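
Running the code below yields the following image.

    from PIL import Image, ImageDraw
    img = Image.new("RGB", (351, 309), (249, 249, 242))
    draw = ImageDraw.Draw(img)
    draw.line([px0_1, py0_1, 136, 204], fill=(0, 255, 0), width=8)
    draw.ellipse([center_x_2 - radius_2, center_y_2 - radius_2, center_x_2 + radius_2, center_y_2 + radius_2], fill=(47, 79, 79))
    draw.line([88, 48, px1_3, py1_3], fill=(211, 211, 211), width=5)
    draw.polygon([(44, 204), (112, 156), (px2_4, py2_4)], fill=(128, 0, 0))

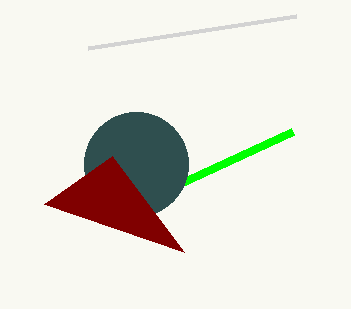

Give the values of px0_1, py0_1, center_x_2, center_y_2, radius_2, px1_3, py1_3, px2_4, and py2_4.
px0_1 = 292
py0_1 = 132
center_x_2 = 136
center_y_2 = 164
radius_2 = 52
px1_3 = 296
py1_3 = 16
px2_4 = 184
py2_4 = 252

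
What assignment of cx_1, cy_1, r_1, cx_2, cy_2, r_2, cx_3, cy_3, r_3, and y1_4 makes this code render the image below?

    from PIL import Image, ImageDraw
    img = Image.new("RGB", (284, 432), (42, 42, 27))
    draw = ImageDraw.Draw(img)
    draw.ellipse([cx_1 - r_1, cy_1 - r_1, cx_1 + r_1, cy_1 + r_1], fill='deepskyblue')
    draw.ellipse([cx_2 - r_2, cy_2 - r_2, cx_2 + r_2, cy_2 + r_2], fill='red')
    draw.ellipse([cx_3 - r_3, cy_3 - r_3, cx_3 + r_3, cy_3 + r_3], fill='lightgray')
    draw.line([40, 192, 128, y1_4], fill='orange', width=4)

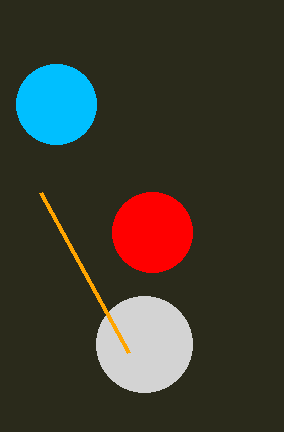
cx_1 = 56; cy_1 = 104; r_1 = 40; cx_2 = 152; cy_2 = 232; r_2 = 40; cx_3 = 144; cy_3 = 344; r_3 = 48; y1_4 = 352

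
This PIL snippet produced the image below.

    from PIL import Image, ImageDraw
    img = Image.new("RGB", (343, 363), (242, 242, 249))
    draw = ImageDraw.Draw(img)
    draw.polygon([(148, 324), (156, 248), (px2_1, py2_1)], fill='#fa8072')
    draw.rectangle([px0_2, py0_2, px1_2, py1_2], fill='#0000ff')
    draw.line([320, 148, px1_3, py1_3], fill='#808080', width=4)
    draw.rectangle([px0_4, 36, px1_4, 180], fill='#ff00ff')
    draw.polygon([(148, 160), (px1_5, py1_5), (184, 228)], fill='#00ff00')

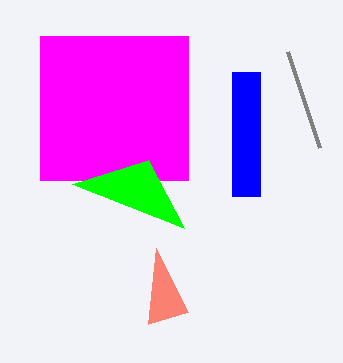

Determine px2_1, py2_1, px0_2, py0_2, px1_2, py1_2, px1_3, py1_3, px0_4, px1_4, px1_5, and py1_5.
px2_1 = 188, py2_1 = 312, px0_2 = 232, py0_2 = 72, px1_2 = 260, py1_2 = 196, px1_3 = 288, py1_3 = 52, px0_4 = 40, px1_4 = 188, px1_5 = 72, py1_5 = 184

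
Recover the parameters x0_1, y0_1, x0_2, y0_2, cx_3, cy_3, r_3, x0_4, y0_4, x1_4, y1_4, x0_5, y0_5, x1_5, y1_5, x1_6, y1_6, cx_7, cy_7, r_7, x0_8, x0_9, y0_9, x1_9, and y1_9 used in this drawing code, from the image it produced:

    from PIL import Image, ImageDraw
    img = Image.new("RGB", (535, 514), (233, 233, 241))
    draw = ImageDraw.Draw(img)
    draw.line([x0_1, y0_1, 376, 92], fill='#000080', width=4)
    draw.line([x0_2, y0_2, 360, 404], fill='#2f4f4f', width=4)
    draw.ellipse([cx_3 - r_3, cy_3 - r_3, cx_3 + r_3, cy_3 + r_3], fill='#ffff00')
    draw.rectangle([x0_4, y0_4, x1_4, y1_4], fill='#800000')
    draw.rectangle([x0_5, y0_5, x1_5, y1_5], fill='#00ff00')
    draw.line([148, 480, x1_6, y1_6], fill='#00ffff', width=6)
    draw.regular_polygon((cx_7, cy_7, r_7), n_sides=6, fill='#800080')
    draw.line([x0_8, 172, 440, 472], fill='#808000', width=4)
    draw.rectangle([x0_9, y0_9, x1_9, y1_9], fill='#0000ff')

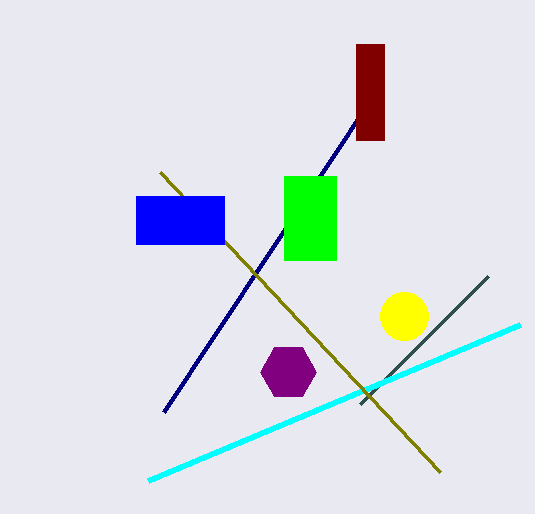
x0_1 = 164; y0_1 = 412; x0_2 = 488; y0_2 = 276; cx_3 = 404; cy_3 = 316; r_3 = 24; x0_4 = 356; y0_4 = 44; x1_4 = 384; y1_4 = 140; x0_5 = 284; y0_5 = 176; x1_5 = 336; y1_5 = 260; x1_6 = 520; y1_6 = 324; cx_7 = 288; cy_7 = 372; r_7 = 28; x0_8 = 160; x0_9 = 136; y0_9 = 196; x1_9 = 224; y1_9 = 244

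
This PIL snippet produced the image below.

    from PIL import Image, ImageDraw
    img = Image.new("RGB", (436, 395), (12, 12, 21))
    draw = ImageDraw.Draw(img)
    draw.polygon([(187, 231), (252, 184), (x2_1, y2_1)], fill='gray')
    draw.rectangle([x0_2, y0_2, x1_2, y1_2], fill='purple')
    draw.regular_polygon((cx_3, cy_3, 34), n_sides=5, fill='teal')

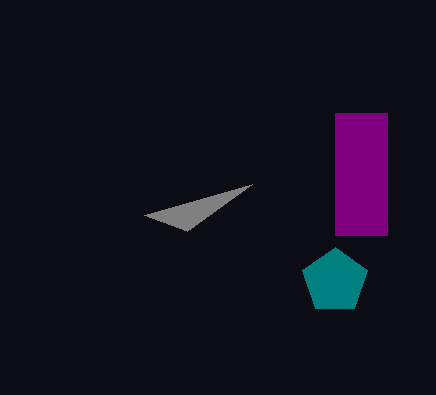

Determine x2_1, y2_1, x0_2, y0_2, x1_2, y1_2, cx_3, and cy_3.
x2_1 = 144, y2_1 = 215, x0_2 = 335, y0_2 = 113, x1_2 = 387, y1_2 = 235, cx_3 = 335, cy_3 = 281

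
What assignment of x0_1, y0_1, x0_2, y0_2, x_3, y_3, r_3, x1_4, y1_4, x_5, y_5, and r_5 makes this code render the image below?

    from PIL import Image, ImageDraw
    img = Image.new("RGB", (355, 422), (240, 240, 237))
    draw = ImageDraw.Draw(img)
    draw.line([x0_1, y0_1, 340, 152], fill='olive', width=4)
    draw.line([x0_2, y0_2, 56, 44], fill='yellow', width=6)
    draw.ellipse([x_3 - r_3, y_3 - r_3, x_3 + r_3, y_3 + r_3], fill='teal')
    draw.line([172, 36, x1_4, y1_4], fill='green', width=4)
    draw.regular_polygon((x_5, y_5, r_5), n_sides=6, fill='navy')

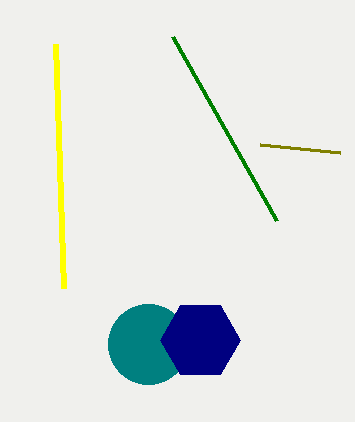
x0_1 = 260; y0_1 = 144; x0_2 = 64; y0_2 = 288; x_3 = 148; y_3 = 344; r_3 = 40; x1_4 = 276; y1_4 = 220; x_5 = 200; y_5 = 340; r_5 = 40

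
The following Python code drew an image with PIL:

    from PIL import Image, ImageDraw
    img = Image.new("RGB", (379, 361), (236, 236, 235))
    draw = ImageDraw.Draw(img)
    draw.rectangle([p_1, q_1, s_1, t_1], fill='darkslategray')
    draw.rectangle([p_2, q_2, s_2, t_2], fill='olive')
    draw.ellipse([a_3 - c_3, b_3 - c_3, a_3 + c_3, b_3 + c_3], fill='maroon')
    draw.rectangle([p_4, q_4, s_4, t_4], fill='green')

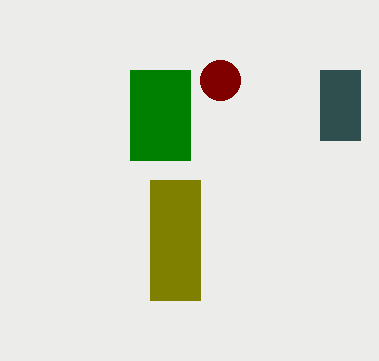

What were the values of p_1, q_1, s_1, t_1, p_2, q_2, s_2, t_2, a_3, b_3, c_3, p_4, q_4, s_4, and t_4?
p_1 = 320; q_1 = 70; s_1 = 360; t_1 = 140; p_2 = 150; q_2 = 180; s_2 = 200; t_2 = 300; a_3 = 220; b_3 = 80; c_3 = 20; p_4 = 130; q_4 = 70; s_4 = 190; t_4 = 160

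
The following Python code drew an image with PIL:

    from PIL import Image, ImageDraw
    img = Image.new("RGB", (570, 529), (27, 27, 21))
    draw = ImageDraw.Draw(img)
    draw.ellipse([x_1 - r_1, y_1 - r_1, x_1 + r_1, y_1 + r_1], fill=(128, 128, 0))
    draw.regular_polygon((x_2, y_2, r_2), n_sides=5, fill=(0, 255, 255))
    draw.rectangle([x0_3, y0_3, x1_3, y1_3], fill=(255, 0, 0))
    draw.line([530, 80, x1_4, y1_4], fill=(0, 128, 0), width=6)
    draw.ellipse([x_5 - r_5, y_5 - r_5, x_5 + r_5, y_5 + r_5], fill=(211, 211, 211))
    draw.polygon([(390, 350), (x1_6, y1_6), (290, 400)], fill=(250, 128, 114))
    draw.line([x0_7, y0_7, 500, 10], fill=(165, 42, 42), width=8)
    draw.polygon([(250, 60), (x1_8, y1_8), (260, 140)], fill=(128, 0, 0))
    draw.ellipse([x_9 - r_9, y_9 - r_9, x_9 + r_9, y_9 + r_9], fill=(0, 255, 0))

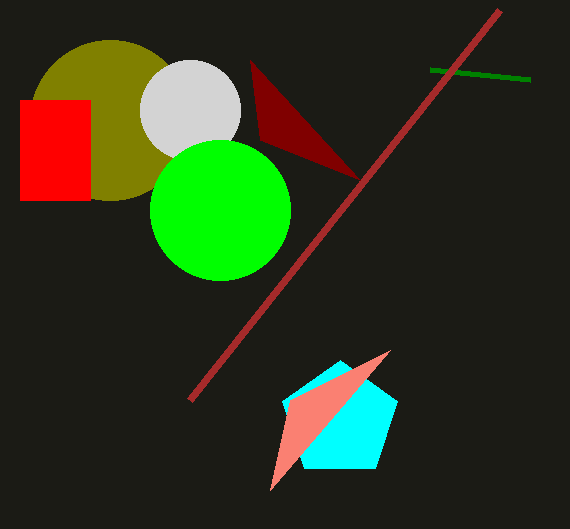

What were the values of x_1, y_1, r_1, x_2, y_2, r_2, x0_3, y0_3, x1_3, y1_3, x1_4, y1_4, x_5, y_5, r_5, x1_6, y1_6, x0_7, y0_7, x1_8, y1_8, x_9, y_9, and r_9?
x_1 = 110, y_1 = 120, r_1 = 80, x_2 = 340, y_2 = 420, r_2 = 60, x0_3 = 20, y0_3 = 100, x1_3 = 90, y1_3 = 200, x1_4 = 430, y1_4 = 70, x_5 = 190, y_5 = 110, r_5 = 50, x1_6 = 270, y1_6 = 490, x0_7 = 190, y0_7 = 400, x1_8 = 360, y1_8 = 180, x_9 = 220, y_9 = 210, r_9 = 70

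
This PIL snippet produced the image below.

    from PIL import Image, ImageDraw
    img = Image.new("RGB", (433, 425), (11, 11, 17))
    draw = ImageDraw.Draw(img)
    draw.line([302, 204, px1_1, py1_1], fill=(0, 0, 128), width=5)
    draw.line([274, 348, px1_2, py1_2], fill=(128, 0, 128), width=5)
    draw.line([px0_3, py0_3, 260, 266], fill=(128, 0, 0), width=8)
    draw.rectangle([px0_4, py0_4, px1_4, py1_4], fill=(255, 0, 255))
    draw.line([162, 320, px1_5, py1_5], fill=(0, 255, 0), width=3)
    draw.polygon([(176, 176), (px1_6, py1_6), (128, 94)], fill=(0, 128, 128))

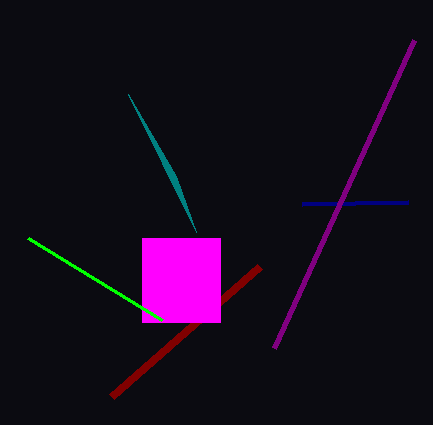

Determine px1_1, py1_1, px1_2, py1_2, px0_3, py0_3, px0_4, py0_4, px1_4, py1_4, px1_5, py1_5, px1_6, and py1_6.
px1_1 = 408, py1_1 = 202, px1_2 = 414, py1_2 = 40, px0_3 = 112, py0_3 = 396, px0_4 = 142, py0_4 = 238, px1_4 = 220, py1_4 = 322, px1_5 = 28, py1_5 = 238, px1_6 = 196, py1_6 = 232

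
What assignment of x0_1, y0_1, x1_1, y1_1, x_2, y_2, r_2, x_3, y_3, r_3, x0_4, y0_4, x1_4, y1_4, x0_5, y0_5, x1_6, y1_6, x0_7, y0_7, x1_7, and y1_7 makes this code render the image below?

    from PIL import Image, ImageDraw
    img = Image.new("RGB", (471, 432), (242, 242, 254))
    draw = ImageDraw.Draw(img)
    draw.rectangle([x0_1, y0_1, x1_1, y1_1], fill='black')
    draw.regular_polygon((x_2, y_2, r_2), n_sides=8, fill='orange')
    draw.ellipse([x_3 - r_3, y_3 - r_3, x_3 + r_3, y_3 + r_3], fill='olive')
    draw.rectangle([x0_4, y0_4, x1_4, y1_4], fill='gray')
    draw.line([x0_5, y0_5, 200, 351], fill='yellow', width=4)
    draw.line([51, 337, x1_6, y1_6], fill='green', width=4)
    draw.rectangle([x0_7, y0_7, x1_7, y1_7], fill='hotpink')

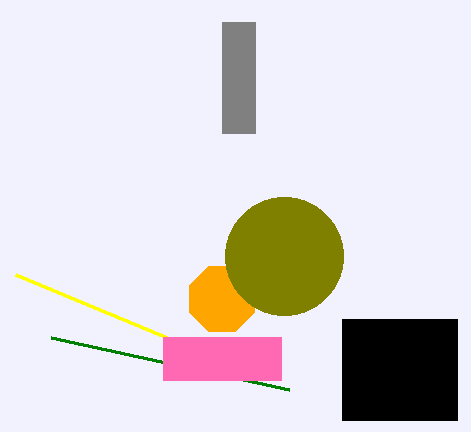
x0_1 = 342
y0_1 = 319
x1_1 = 457
y1_1 = 420
x_2 = 222
y_2 = 299
r_2 = 35
x_3 = 284
y_3 = 256
r_3 = 59
x0_4 = 222
y0_4 = 22
x1_4 = 255
y1_4 = 133
x0_5 = 15
y0_5 = 274
x1_6 = 289
y1_6 = 389
x0_7 = 163
y0_7 = 337
x1_7 = 281
y1_7 = 380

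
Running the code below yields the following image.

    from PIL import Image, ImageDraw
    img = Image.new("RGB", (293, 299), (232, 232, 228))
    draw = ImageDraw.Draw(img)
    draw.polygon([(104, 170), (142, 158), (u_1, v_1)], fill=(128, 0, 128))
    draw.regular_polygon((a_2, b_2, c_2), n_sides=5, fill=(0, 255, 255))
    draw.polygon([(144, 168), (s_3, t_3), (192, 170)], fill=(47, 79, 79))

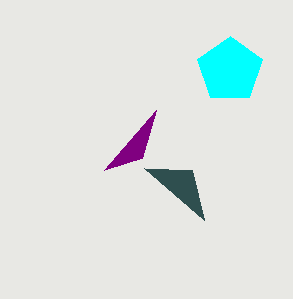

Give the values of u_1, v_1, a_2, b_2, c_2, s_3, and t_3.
u_1 = 156
v_1 = 110
a_2 = 230
b_2 = 70
c_2 = 34
s_3 = 204
t_3 = 220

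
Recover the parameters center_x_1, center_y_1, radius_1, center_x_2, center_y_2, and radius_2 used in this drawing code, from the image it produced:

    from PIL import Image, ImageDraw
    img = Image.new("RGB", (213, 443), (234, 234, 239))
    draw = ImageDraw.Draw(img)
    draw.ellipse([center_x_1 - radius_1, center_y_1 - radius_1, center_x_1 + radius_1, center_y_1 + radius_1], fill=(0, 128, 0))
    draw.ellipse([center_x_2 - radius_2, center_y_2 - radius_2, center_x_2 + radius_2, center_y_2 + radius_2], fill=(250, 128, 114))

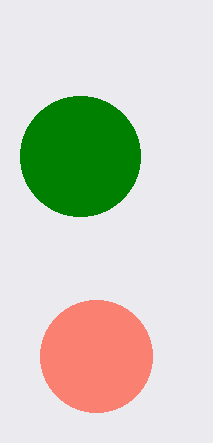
center_x_1 = 80
center_y_1 = 156
radius_1 = 60
center_x_2 = 96
center_y_2 = 356
radius_2 = 56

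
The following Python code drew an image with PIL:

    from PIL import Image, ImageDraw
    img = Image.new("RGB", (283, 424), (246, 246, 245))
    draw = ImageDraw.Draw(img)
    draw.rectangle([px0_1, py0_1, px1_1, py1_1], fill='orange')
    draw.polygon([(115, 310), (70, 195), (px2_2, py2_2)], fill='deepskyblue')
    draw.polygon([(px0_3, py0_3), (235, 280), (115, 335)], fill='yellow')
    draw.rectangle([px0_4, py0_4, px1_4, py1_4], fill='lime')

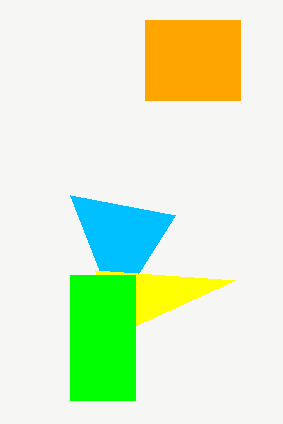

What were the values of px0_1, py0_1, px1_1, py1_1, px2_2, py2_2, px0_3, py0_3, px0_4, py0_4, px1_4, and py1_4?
px0_1 = 145; py0_1 = 20; px1_1 = 240; py1_1 = 100; px2_2 = 175; py2_2 = 215; px0_3 = 95; py0_3 = 270; px0_4 = 70; py0_4 = 275; px1_4 = 135; py1_4 = 400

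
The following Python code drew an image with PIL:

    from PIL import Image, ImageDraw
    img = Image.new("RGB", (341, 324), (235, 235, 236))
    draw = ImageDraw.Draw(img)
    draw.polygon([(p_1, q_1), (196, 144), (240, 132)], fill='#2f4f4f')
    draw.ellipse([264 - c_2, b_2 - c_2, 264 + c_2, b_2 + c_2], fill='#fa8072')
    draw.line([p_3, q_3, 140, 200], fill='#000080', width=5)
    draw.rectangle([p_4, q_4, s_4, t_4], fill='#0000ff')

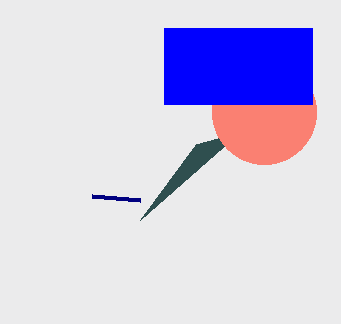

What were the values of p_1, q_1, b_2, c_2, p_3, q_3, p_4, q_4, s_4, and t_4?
p_1 = 140; q_1 = 220; b_2 = 112; c_2 = 52; p_3 = 92; q_3 = 196; p_4 = 164; q_4 = 28; s_4 = 312; t_4 = 104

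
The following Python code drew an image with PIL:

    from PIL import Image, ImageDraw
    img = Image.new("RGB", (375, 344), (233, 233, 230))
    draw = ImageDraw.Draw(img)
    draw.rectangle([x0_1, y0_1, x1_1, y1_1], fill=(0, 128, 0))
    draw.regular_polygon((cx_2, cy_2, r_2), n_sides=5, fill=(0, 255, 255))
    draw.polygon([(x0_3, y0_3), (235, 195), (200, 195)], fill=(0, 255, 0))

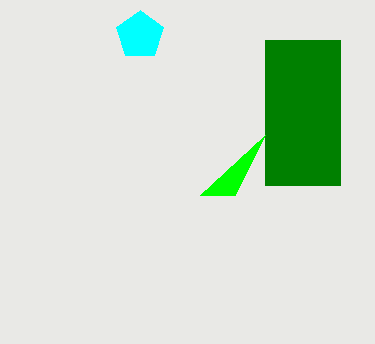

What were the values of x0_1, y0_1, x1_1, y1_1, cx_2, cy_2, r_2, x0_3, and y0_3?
x0_1 = 265; y0_1 = 40; x1_1 = 340; y1_1 = 185; cx_2 = 140; cy_2 = 35; r_2 = 25; x0_3 = 265; y0_3 = 135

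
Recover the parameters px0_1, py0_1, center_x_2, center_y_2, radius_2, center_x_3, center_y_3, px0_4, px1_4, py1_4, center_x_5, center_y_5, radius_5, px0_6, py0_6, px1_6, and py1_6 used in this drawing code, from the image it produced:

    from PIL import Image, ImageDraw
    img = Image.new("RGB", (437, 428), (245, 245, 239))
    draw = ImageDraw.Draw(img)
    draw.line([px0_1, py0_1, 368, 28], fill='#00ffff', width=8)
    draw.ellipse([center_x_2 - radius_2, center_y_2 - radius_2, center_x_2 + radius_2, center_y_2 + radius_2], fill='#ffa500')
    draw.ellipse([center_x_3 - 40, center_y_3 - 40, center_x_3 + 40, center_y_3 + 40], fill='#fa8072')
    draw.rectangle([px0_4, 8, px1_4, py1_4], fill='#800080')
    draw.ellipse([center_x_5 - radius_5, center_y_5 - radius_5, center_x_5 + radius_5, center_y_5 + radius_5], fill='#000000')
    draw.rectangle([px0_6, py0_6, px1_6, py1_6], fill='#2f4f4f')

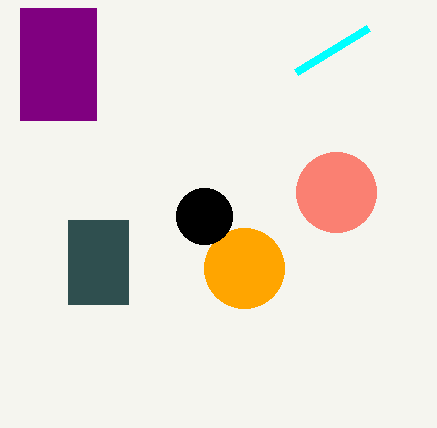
px0_1 = 296, py0_1 = 72, center_x_2 = 244, center_y_2 = 268, radius_2 = 40, center_x_3 = 336, center_y_3 = 192, px0_4 = 20, px1_4 = 96, py1_4 = 120, center_x_5 = 204, center_y_5 = 216, radius_5 = 28, px0_6 = 68, py0_6 = 220, px1_6 = 128, py1_6 = 304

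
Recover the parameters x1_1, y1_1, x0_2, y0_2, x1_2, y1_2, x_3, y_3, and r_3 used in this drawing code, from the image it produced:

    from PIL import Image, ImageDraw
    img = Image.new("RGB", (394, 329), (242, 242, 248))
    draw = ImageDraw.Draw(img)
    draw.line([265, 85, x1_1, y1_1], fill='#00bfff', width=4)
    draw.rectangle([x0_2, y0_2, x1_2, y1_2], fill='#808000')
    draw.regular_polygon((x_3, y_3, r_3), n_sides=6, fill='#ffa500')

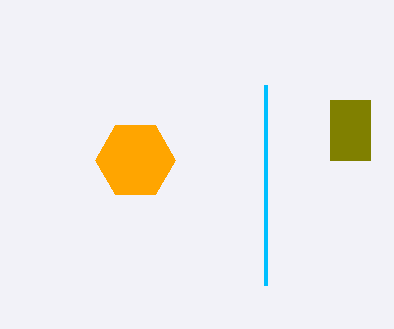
x1_1 = 265
y1_1 = 285
x0_2 = 330
y0_2 = 100
x1_2 = 370
y1_2 = 160
x_3 = 135
y_3 = 160
r_3 = 40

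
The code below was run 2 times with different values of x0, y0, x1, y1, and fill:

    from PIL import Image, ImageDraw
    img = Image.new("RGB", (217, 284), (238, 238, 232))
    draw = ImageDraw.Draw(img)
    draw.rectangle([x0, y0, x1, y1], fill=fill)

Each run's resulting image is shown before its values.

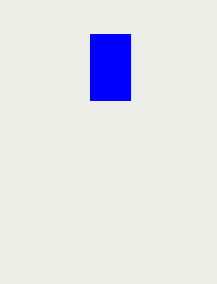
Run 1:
x0 = 90
y0 = 34
x1 = 130
y1 = 100
fill = 'blue'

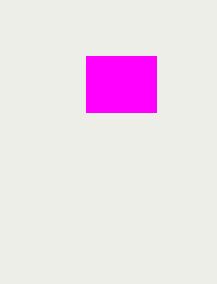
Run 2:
x0 = 86, y0 = 56, x1 = 156, y1 = 112, fill = 'magenta'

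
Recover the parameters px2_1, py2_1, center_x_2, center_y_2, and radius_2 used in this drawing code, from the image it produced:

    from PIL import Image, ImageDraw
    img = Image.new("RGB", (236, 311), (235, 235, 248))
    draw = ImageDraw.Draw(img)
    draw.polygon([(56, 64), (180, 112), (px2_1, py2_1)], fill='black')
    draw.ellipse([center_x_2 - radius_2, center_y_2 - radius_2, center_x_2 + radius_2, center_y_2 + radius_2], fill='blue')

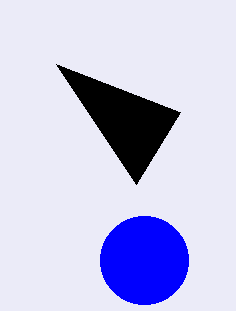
px2_1 = 136, py2_1 = 184, center_x_2 = 144, center_y_2 = 260, radius_2 = 44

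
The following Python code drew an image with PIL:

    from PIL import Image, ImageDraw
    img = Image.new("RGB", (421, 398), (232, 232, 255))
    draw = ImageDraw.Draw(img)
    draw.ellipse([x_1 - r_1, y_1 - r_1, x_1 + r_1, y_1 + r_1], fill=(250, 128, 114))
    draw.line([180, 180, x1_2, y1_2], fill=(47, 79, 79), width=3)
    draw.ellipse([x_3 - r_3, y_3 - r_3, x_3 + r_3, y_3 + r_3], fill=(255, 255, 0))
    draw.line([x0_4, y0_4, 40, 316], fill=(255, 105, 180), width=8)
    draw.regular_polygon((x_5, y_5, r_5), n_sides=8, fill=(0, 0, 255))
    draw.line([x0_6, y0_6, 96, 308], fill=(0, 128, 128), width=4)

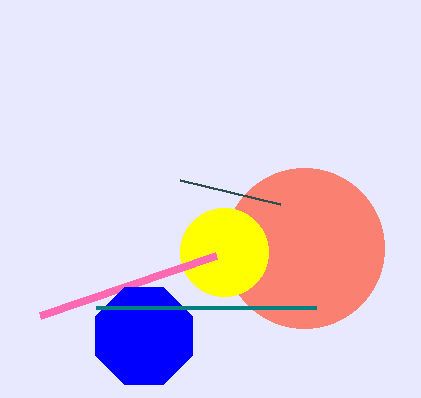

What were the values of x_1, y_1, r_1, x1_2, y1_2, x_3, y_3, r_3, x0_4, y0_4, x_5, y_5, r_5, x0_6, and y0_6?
x_1 = 304, y_1 = 248, r_1 = 80, x1_2 = 280, y1_2 = 204, x_3 = 224, y_3 = 252, r_3 = 44, x0_4 = 216, y0_4 = 256, x_5 = 144, y_5 = 336, r_5 = 52, x0_6 = 316, y0_6 = 308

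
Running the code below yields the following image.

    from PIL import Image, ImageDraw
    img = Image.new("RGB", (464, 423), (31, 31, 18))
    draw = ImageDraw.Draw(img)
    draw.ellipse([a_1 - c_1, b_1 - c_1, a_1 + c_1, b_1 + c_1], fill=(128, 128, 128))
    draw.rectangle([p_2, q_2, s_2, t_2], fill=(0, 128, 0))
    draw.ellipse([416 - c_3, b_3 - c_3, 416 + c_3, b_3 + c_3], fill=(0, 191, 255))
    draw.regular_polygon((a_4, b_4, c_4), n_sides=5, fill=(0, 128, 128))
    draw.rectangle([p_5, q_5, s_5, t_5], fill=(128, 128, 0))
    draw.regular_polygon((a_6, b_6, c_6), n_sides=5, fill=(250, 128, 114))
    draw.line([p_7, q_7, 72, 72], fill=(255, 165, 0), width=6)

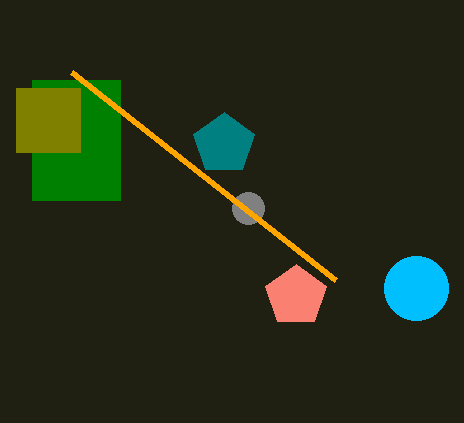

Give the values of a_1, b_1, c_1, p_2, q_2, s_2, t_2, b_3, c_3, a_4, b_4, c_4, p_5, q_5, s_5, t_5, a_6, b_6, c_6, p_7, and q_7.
a_1 = 248, b_1 = 208, c_1 = 16, p_2 = 32, q_2 = 80, s_2 = 120, t_2 = 200, b_3 = 288, c_3 = 32, a_4 = 224, b_4 = 144, c_4 = 32, p_5 = 16, q_5 = 88, s_5 = 80, t_5 = 152, a_6 = 296, b_6 = 296, c_6 = 32, p_7 = 336, q_7 = 280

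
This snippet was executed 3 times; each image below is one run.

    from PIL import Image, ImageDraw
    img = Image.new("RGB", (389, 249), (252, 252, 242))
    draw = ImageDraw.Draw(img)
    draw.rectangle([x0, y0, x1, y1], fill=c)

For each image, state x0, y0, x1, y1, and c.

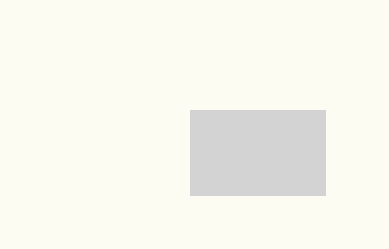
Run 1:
x0 = 190, y0 = 110, x1 = 325, y1 = 195, c = 'lightgray'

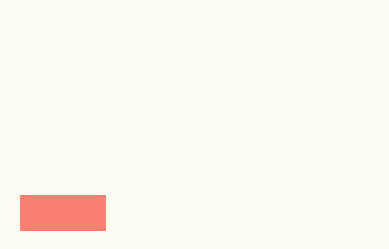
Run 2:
x0 = 20; y0 = 195; x1 = 105; y1 = 230; c = 'salmon'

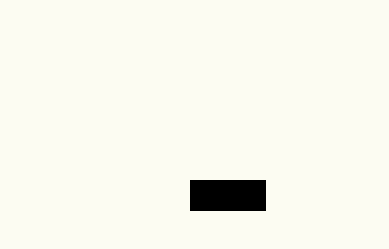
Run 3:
x0 = 190, y0 = 180, x1 = 265, y1 = 210, c = 'black'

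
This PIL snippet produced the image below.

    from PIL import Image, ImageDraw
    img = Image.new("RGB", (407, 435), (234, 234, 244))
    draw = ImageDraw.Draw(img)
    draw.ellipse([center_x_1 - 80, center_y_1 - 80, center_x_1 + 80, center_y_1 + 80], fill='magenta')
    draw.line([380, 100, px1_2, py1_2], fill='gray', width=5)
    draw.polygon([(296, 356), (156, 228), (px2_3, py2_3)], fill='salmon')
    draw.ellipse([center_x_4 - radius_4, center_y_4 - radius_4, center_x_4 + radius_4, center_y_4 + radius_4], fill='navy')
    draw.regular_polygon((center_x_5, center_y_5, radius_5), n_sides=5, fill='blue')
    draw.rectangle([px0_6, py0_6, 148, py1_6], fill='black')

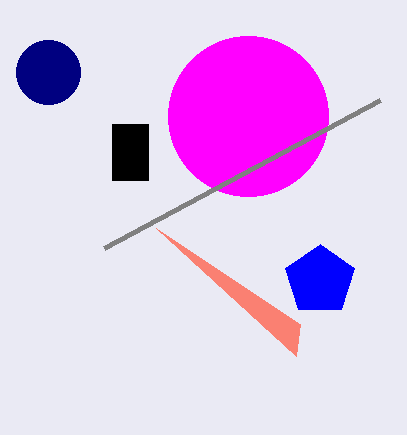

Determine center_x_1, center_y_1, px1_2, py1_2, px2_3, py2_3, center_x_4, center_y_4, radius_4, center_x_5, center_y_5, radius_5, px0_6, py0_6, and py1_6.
center_x_1 = 248, center_y_1 = 116, px1_2 = 104, py1_2 = 248, px2_3 = 300, py2_3 = 324, center_x_4 = 48, center_y_4 = 72, radius_4 = 32, center_x_5 = 320, center_y_5 = 280, radius_5 = 36, px0_6 = 112, py0_6 = 124, py1_6 = 180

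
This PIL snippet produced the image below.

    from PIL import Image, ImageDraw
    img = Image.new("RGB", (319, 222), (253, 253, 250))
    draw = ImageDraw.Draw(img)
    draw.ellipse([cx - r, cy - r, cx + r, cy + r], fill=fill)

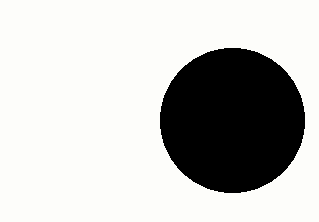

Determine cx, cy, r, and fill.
cx = 232
cy = 120
r = 72
fill = 'black'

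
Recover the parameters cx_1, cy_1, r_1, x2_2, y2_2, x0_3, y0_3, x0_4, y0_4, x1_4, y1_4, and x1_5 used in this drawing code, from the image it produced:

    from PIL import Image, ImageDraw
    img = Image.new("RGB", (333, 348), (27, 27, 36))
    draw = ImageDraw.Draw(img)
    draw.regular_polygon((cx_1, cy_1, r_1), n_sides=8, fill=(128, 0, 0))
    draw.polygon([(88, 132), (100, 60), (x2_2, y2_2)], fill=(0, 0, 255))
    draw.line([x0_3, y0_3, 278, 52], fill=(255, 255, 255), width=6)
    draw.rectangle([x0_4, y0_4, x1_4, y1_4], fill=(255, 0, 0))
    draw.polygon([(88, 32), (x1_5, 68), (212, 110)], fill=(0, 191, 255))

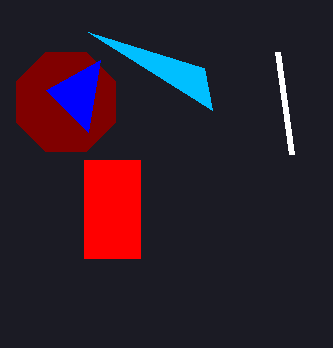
cx_1 = 66; cy_1 = 102; r_1 = 54; x2_2 = 46; y2_2 = 90; x0_3 = 292; y0_3 = 154; x0_4 = 84; y0_4 = 160; x1_4 = 140; y1_4 = 258; x1_5 = 204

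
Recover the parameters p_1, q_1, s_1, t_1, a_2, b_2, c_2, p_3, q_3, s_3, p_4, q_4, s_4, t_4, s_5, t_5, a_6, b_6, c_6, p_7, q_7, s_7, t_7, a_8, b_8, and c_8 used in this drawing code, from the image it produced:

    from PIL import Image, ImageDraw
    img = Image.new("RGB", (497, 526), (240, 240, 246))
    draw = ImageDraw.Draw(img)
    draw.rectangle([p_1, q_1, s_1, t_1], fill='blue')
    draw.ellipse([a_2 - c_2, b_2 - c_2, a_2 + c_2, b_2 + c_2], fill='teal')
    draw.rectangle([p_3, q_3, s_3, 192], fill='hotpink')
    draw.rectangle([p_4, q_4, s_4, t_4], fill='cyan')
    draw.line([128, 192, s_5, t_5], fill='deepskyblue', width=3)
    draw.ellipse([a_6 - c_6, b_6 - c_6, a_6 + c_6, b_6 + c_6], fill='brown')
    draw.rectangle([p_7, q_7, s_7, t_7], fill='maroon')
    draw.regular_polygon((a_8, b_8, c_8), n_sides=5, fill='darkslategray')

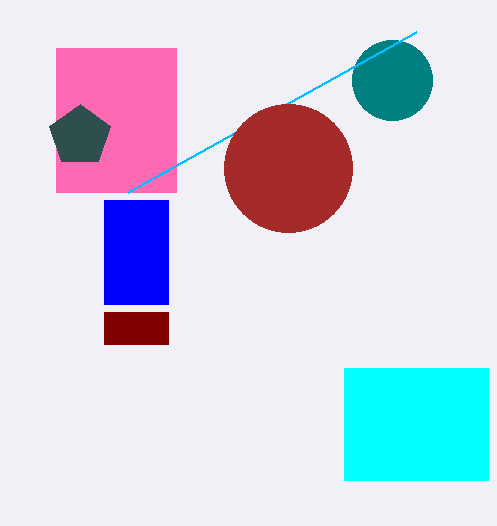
p_1 = 104; q_1 = 200; s_1 = 168; t_1 = 304; a_2 = 392; b_2 = 80; c_2 = 40; p_3 = 56; q_3 = 48; s_3 = 176; p_4 = 344; q_4 = 368; s_4 = 488; t_4 = 480; s_5 = 416; t_5 = 32; a_6 = 288; b_6 = 168; c_6 = 64; p_7 = 104; q_7 = 312; s_7 = 168; t_7 = 344; a_8 = 80; b_8 = 136; c_8 = 32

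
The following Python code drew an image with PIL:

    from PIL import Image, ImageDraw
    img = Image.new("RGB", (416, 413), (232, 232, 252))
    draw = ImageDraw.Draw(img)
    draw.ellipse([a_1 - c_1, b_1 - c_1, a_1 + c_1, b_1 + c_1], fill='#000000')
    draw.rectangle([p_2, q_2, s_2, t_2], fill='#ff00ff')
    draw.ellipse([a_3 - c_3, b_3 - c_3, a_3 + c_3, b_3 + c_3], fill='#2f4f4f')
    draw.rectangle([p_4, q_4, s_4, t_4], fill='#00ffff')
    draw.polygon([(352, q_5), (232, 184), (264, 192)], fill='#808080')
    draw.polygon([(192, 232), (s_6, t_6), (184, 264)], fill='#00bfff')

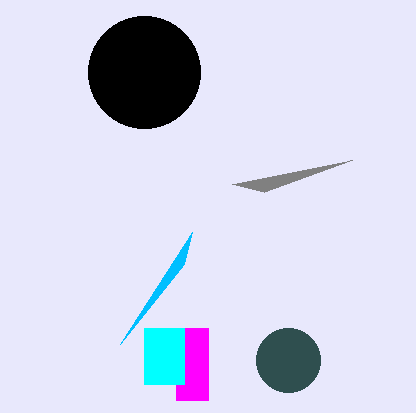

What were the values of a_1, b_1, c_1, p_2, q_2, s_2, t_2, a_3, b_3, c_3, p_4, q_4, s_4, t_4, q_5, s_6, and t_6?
a_1 = 144; b_1 = 72; c_1 = 56; p_2 = 176; q_2 = 328; s_2 = 208; t_2 = 400; a_3 = 288; b_3 = 360; c_3 = 32; p_4 = 144; q_4 = 328; s_4 = 184; t_4 = 384; q_5 = 160; s_6 = 120; t_6 = 344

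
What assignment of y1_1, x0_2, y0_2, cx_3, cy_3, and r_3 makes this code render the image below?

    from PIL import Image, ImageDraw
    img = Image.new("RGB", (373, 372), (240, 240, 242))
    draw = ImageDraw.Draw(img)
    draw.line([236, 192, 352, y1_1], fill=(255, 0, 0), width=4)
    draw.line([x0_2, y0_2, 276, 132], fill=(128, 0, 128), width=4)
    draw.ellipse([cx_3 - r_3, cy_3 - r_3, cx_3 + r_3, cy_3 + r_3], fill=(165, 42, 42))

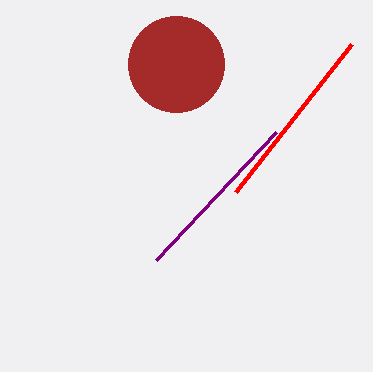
y1_1 = 44
x0_2 = 156
y0_2 = 260
cx_3 = 176
cy_3 = 64
r_3 = 48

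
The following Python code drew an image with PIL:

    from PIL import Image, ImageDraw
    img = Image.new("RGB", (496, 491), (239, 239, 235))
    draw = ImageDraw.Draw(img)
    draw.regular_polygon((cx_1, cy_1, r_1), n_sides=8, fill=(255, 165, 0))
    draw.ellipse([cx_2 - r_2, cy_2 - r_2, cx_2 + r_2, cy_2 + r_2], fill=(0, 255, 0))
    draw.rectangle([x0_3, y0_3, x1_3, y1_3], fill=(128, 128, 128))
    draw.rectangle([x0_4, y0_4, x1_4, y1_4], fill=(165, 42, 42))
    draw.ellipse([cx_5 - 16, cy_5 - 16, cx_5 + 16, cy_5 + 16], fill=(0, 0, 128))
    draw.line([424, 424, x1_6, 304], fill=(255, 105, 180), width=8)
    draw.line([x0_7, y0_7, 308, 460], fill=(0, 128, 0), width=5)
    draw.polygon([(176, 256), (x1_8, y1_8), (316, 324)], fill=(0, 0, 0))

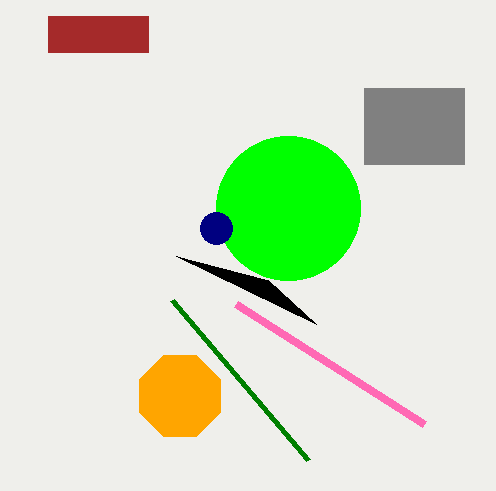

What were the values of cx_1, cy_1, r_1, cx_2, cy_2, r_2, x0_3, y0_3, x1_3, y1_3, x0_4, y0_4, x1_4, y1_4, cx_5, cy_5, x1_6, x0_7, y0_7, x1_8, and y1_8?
cx_1 = 180, cy_1 = 396, r_1 = 44, cx_2 = 288, cy_2 = 208, r_2 = 72, x0_3 = 364, y0_3 = 88, x1_3 = 464, y1_3 = 164, x0_4 = 48, y0_4 = 16, x1_4 = 148, y1_4 = 52, cx_5 = 216, cy_5 = 228, x1_6 = 236, x0_7 = 172, y0_7 = 300, x1_8 = 268, y1_8 = 280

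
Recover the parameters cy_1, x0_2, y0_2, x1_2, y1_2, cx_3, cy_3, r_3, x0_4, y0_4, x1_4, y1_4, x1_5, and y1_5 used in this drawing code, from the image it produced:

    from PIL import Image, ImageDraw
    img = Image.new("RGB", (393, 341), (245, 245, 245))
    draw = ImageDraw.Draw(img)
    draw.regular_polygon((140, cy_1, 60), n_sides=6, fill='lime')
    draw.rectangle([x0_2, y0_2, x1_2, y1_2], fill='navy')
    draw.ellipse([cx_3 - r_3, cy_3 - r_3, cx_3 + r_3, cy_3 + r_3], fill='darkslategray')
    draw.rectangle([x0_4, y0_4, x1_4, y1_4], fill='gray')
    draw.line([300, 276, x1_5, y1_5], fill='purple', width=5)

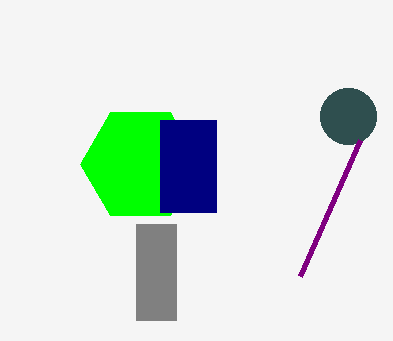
cy_1 = 164, x0_2 = 160, y0_2 = 120, x1_2 = 216, y1_2 = 212, cx_3 = 348, cy_3 = 116, r_3 = 28, x0_4 = 136, y0_4 = 224, x1_4 = 176, y1_4 = 320, x1_5 = 360, y1_5 = 140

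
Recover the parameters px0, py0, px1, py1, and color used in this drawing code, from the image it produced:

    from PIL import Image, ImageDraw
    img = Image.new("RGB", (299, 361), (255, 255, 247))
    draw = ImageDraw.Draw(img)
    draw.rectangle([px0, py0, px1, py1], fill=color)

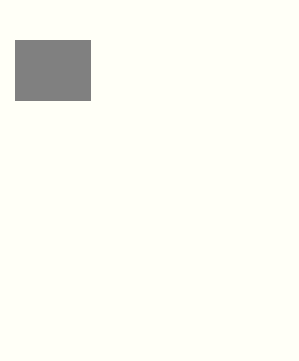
px0 = 15
py0 = 40
px1 = 90
py1 = 100
color = 'gray'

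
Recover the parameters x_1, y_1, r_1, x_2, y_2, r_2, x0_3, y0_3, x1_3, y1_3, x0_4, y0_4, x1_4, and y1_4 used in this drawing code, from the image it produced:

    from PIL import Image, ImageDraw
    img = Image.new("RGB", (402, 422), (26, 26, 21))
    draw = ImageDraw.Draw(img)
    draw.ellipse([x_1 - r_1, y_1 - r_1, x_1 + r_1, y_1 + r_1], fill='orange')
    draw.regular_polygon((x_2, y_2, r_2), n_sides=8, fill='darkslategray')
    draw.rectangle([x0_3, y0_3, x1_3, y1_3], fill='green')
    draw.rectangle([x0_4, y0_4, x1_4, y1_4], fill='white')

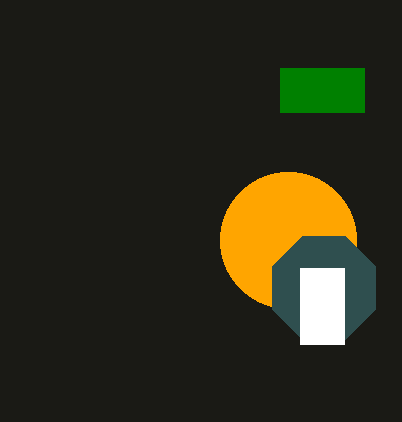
x_1 = 288; y_1 = 240; r_1 = 68; x_2 = 324; y_2 = 288; r_2 = 56; x0_3 = 280; y0_3 = 68; x1_3 = 364; y1_3 = 112; x0_4 = 300; y0_4 = 268; x1_4 = 344; y1_4 = 344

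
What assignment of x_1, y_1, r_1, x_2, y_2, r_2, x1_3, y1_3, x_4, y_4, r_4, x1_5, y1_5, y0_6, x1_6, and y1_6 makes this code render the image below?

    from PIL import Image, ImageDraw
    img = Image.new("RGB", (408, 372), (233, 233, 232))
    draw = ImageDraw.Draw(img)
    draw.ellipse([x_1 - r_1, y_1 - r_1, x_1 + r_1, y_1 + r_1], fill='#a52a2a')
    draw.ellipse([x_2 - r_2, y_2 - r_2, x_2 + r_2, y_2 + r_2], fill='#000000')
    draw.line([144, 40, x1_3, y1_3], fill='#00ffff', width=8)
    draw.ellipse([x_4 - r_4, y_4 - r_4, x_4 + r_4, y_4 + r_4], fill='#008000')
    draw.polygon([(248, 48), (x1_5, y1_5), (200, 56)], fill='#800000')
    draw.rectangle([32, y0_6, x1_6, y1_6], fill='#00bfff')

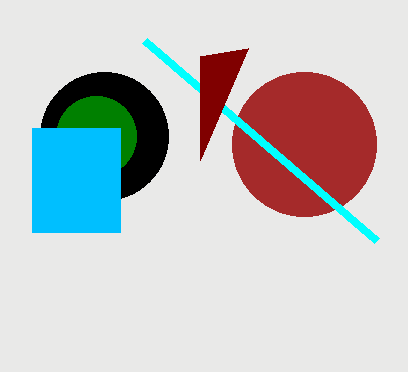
x_1 = 304
y_1 = 144
r_1 = 72
x_2 = 104
y_2 = 136
r_2 = 64
x1_3 = 376
y1_3 = 240
x_4 = 96
y_4 = 136
r_4 = 40
x1_5 = 200
y1_5 = 160
y0_6 = 128
x1_6 = 120
y1_6 = 232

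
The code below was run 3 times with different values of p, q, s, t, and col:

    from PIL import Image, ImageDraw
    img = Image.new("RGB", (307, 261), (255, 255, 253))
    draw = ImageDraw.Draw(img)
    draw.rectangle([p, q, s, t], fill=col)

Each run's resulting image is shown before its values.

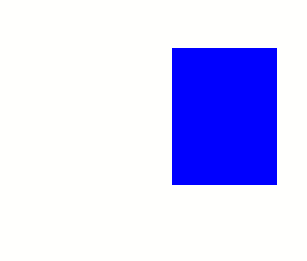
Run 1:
p = 172, q = 48, s = 276, t = 184, col = 'blue'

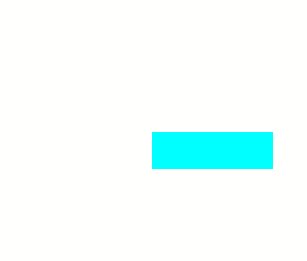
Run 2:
p = 152
q = 132
s = 272
t = 168
col = 'cyan'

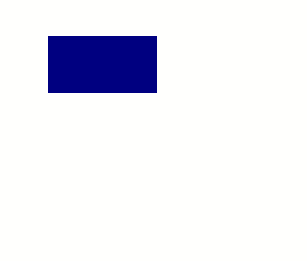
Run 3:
p = 48
q = 36
s = 156
t = 92
col = 'navy'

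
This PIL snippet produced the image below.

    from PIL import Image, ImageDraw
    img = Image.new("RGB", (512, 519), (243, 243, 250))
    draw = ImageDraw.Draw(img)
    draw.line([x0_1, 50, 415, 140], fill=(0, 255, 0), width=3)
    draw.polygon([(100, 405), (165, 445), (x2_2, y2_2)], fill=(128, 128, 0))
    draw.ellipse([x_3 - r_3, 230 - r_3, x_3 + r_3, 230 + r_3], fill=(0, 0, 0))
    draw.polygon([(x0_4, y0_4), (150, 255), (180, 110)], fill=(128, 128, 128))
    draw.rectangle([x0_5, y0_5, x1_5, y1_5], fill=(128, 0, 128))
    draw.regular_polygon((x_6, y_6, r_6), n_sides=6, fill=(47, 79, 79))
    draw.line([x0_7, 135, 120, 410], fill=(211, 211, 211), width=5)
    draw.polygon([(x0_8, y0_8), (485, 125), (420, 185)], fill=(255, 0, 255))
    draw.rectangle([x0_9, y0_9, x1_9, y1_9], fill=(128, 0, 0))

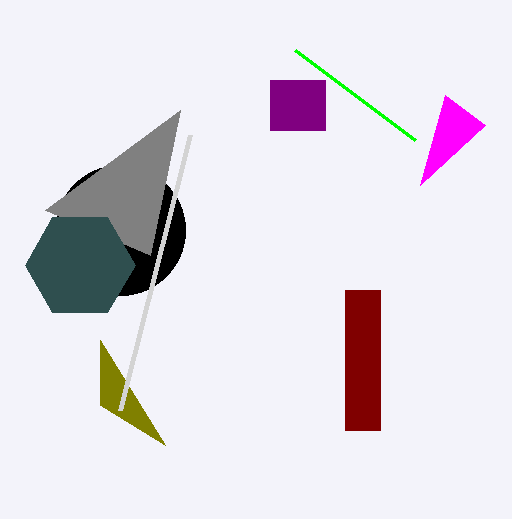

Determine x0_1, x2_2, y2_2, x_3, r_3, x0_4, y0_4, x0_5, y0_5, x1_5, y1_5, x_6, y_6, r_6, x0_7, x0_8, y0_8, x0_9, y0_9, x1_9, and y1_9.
x0_1 = 295, x2_2 = 100, y2_2 = 340, x_3 = 120, r_3 = 65, x0_4 = 45, y0_4 = 210, x0_5 = 270, y0_5 = 80, x1_5 = 325, y1_5 = 130, x_6 = 80, y_6 = 265, r_6 = 55, x0_7 = 190, x0_8 = 445, y0_8 = 95, x0_9 = 345, y0_9 = 290, x1_9 = 380, y1_9 = 430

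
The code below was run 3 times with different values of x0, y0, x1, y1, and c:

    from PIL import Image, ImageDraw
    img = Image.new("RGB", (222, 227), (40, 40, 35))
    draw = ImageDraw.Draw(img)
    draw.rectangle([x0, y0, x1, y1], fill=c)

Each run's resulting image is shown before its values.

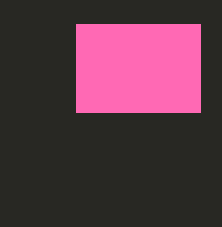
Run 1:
x0 = 76; y0 = 24; x1 = 200; y1 = 112; c = 'hotpink'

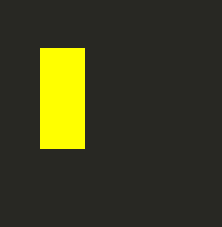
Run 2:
x0 = 40
y0 = 48
x1 = 84
y1 = 148
c = 'yellow'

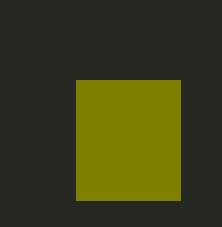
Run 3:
x0 = 76, y0 = 80, x1 = 180, y1 = 200, c = 'olive'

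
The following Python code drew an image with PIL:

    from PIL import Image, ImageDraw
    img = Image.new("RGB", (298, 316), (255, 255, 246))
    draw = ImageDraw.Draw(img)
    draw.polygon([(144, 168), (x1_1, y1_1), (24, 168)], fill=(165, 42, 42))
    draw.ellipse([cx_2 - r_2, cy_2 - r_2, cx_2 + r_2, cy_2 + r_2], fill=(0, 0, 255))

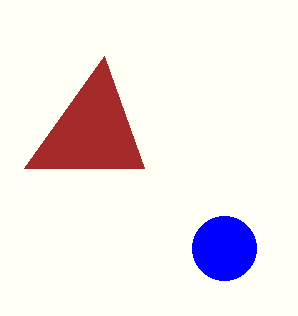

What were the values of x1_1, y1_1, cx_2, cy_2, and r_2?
x1_1 = 104
y1_1 = 56
cx_2 = 224
cy_2 = 248
r_2 = 32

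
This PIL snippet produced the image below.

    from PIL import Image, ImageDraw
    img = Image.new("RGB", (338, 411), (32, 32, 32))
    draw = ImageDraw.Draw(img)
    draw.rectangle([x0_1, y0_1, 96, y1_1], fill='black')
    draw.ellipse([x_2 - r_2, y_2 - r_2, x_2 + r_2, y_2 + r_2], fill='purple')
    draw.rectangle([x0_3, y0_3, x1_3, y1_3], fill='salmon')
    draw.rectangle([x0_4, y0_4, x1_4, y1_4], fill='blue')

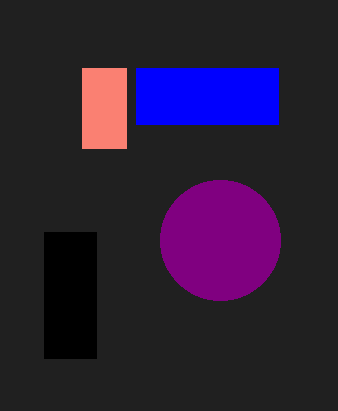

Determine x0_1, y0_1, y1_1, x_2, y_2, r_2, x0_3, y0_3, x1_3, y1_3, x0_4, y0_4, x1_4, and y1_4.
x0_1 = 44, y0_1 = 232, y1_1 = 358, x_2 = 220, y_2 = 240, r_2 = 60, x0_3 = 82, y0_3 = 68, x1_3 = 126, y1_3 = 148, x0_4 = 136, y0_4 = 68, x1_4 = 278, y1_4 = 124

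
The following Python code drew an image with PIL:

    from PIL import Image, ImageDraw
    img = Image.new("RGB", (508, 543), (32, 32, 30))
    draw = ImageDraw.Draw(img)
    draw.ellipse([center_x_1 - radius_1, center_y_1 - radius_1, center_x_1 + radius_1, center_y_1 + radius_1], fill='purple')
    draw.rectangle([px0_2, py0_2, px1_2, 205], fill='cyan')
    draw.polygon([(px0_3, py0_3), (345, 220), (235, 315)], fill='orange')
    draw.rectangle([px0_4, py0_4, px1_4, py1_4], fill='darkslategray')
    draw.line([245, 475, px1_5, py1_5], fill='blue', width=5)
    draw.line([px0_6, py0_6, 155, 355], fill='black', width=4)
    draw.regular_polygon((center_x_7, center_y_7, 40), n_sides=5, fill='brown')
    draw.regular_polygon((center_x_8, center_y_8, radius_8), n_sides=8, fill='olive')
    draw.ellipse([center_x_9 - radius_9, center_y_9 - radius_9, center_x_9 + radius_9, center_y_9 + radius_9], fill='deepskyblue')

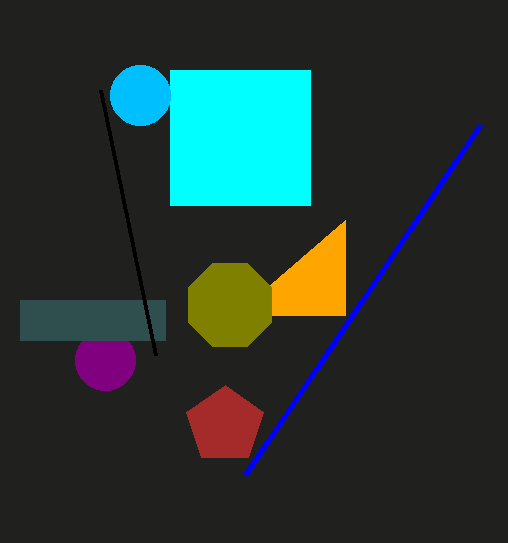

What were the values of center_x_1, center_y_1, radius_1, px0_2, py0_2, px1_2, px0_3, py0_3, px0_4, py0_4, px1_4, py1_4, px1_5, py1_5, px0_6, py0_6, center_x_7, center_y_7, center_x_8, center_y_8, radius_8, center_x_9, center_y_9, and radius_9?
center_x_1 = 105
center_y_1 = 360
radius_1 = 30
px0_2 = 170
py0_2 = 70
px1_2 = 310
px0_3 = 345
py0_3 = 315
px0_4 = 20
py0_4 = 300
px1_4 = 165
py1_4 = 340
px1_5 = 480
py1_5 = 125
px0_6 = 100
py0_6 = 90
center_x_7 = 225
center_y_7 = 425
center_x_8 = 230
center_y_8 = 305
radius_8 = 45
center_x_9 = 140
center_y_9 = 95
radius_9 = 30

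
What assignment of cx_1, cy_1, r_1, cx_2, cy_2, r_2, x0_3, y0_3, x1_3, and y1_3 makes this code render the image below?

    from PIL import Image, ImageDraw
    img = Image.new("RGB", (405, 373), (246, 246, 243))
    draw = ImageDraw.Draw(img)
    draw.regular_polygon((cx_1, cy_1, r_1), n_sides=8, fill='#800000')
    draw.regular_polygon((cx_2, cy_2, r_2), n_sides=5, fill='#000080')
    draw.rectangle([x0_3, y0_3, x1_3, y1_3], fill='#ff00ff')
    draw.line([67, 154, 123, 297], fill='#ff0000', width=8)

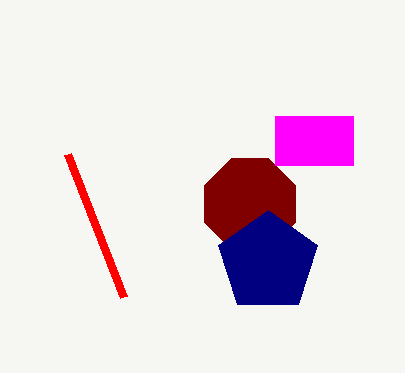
cx_1 = 250
cy_1 = 204
r_1 = 49
cx_2 = 268
cy_2 = 262
r_2 = 52
x0_3 = 275
y0_3 = 116
x1_3 = 353
y1_3 = 165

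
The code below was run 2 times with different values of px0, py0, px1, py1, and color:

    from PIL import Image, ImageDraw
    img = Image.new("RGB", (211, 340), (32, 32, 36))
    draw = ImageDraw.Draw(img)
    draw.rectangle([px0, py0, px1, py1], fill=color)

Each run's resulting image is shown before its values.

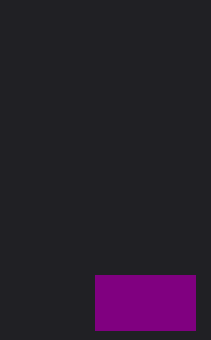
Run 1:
px0 = 95; py0 = 275; px1 = 195; py1 = 330; color = 'purple'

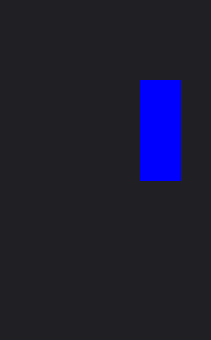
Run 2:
px0 = 140
py0 = 80
px1 = 180
py1 = 180
color = 'blue'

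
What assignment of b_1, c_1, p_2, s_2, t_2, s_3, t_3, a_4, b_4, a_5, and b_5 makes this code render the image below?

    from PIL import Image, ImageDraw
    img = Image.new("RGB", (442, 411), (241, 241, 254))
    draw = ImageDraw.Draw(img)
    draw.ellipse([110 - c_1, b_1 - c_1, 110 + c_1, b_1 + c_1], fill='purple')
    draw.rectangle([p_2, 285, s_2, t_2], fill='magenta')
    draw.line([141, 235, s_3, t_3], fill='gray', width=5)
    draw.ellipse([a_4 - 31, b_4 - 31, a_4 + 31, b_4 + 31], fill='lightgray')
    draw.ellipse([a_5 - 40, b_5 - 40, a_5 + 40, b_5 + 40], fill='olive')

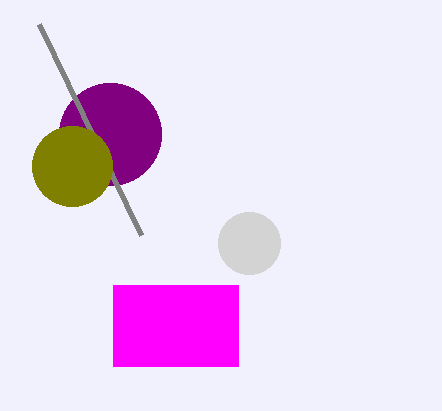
b_1 = 134, c_1 = 51, p_2 = 113, s_2 = 238, t_2 = 366, s_3 = 39, t_3 = 24, a_4 = 249, b_4 = 243, a_5 = 72, b_5 = 166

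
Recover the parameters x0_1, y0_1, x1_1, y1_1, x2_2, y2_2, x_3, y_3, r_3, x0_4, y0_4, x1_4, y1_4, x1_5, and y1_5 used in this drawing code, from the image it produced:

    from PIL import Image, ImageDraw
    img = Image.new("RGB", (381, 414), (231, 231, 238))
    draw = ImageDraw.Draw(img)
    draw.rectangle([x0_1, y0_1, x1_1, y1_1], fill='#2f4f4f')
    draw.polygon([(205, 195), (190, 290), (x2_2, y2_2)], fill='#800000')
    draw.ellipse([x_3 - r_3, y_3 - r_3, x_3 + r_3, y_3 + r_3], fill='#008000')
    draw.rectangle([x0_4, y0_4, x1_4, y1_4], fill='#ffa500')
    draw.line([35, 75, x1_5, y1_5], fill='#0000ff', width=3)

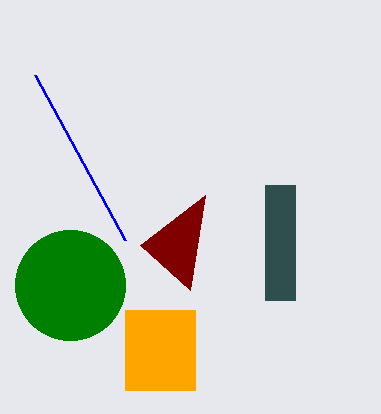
x0_1 = 265
y0_1 = 185
x1_1 = 295
y1_1 = 300
x2_2 = 140
y2_2 = 245
x_3 = 70
y_3 = 285
r_3 = 55
x0_4 = 125
y0_4 = 310
x1_4 = 195
y1_4 = 390
x1_5 = 125
y1_5 = 240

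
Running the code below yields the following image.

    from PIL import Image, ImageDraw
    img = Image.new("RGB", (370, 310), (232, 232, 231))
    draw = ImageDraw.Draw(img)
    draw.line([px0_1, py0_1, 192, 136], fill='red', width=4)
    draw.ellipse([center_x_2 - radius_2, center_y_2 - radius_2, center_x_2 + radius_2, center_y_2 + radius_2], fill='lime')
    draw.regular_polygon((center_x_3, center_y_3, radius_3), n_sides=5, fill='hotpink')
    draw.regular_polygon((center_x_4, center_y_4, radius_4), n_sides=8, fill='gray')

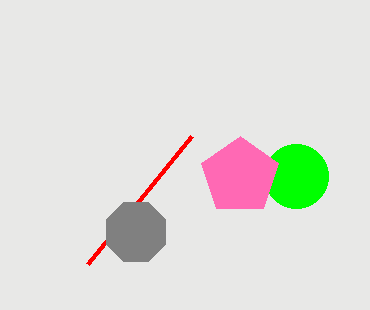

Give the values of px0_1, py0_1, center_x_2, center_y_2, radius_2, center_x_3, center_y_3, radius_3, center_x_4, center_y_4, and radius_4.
px0_1 = 88; py0_1 = 264; center_x_2 = 296; center_y_2 = 176; radius_2 = 32; center_x_3 = 240; center_y_3 = 176; radius_3 = 40; center_x_4 = 136; center_y_4 = 232; radius_4 = 32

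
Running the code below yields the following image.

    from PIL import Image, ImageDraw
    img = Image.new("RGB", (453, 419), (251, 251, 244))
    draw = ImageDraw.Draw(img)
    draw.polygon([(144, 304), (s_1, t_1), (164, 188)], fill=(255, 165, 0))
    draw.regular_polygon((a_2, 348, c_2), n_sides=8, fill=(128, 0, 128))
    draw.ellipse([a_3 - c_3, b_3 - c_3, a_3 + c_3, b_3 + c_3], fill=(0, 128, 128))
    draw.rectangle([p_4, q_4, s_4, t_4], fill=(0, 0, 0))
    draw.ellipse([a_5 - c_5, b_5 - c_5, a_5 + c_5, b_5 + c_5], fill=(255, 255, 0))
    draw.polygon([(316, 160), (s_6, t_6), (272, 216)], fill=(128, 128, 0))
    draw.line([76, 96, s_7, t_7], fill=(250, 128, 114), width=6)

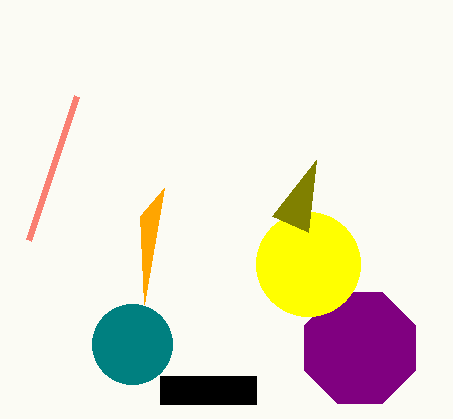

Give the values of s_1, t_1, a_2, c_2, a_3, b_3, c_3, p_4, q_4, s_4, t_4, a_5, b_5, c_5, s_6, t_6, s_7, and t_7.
s_1 = 140, t_1 = 216, a_2 = 360, c_2 = 60, a_3 = 132, b_3 = 344, c_3 = 40, p_4 = 160, q_4 = 376, s_4 = 256, t_4 = 404, a_5 = 308, b_5 = 264, c_5 = 52, s_6 = 308, t_6 = 232, s_7 = 28, t_7 = 240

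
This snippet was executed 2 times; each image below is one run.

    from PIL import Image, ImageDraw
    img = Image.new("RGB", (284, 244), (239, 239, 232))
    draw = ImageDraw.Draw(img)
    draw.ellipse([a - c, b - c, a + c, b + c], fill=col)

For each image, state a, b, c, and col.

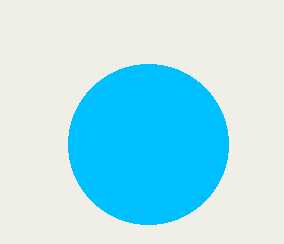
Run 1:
a = 148; b = 144; c = 80; col = 'deepskyblue'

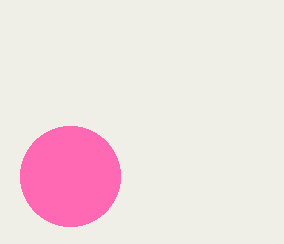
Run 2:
a = 70, b = 176, c = 50, col = 'hotpink'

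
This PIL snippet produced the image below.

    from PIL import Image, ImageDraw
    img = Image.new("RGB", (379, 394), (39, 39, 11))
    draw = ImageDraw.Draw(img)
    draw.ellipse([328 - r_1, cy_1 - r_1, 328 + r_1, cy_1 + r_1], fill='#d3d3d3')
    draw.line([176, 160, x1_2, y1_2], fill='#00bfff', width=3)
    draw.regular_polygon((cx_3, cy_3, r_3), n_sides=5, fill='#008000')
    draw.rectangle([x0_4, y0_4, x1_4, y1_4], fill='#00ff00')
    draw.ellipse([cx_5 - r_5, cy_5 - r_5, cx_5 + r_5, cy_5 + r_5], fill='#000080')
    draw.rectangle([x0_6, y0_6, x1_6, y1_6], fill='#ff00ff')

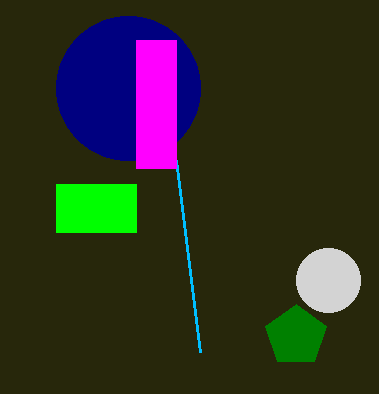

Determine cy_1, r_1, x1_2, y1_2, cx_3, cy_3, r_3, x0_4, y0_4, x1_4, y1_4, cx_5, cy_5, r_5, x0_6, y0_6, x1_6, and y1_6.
cy_1 = 280; r_1 = 32; x1_2 = 200; y1_2 = 352; cx_3 = 296; cy_3 = 336; r_3 = 32; x0_4 = 56; y0_4 = 184; x1_4 = 136; y1_4 = 232; cx_5 = 128; cy_5 = 88; r_5 = 72; x0_6 = 136; y0_6 = 40; x1_6 = 176; y1_6 = 168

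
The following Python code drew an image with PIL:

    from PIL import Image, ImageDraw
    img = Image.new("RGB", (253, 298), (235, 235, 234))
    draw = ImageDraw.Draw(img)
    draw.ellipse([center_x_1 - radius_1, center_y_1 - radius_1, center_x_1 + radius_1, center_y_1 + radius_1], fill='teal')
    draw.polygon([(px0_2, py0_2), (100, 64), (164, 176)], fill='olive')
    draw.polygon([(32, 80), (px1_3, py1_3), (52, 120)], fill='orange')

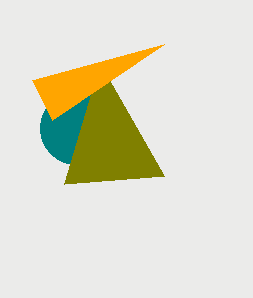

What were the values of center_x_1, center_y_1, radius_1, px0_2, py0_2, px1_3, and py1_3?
center_x_1 = 76; center_y_1 = 128; radius_1 = 36; px0_2 = 64; py0_2 = 184; px1_3 = 164; py1_3 = 44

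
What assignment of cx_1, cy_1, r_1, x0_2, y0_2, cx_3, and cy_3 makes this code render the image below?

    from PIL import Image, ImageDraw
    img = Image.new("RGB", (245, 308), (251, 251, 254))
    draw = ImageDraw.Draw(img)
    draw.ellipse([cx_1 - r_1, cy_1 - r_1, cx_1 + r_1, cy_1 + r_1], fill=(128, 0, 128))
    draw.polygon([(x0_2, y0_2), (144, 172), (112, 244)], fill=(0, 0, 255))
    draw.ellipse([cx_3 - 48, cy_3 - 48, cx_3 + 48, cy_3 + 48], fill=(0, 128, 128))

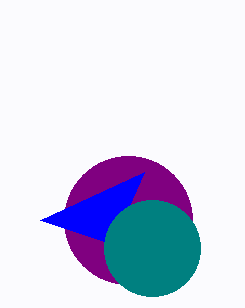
cx_1 = 128; cy_1 = 220; r_1 = 64; x0_2 = 40; y0_2 = 220; cx_3 = 152; cy_3 = 248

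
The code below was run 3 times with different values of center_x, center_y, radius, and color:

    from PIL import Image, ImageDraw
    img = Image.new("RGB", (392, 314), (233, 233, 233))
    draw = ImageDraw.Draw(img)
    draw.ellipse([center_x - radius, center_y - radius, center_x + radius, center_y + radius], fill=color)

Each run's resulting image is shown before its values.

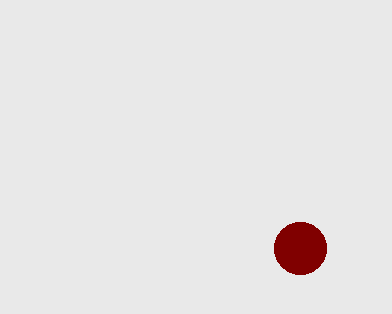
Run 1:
center_x = 300
center_y = 248
radius = 26
color = 'maroon'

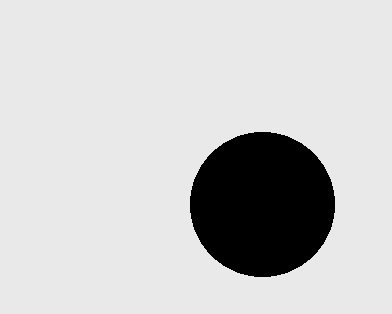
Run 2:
center_x = 262, center_y = 204, radius = 72, color = 'black'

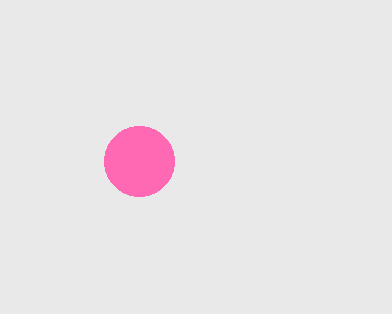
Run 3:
center_x = 139, center_y = 161, radius = 35, color = 'hotpink'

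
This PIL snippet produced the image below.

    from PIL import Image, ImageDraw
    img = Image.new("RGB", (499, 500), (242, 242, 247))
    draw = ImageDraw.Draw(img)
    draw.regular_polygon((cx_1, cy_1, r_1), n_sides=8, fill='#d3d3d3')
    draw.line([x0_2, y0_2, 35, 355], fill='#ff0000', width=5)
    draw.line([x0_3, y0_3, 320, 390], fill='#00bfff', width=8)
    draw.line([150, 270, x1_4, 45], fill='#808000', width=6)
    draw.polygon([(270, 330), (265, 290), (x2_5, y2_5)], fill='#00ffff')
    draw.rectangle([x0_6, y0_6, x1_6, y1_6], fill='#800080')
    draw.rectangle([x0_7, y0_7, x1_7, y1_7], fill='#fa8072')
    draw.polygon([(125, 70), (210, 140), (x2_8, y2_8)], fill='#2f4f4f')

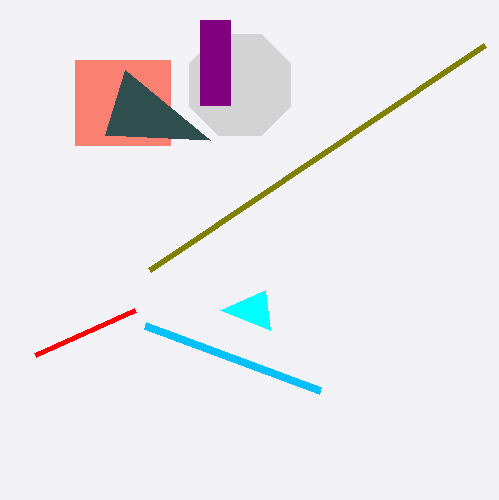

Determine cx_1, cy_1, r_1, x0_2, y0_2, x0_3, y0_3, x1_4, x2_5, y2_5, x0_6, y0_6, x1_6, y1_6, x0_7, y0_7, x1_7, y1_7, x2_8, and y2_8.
cx_1 = 240, cy_1 = 85, r_1 = 55, x0_2 = 135, y0_2 = 310, x0_3 = 145, y0_3 = 325, x1_4 = 485, x2_5 = 220, y2_5 = 310, x0_6 = 200, y0_6 = 20, x1_6 = 230, y1_6 = 105, x0_7 = 75, y0_7 = 60, x1_7 = 170, y1_7 = 145, x2_8 = 105, y2_8 = 135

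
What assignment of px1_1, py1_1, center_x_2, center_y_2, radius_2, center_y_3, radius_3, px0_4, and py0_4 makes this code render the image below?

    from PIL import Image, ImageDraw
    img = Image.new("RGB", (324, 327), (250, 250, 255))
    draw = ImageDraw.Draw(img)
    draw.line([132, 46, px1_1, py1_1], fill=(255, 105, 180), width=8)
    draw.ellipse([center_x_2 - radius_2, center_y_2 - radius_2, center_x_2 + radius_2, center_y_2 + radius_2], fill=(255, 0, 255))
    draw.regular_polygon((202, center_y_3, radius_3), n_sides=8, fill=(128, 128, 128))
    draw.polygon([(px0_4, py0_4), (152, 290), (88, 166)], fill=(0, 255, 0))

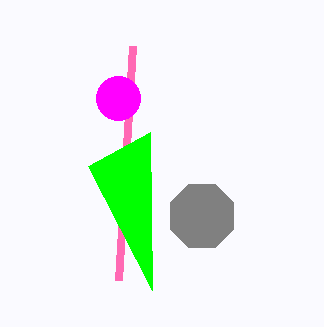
px1_1 = 118; py1_1 = 280; center_x_2 = 118; center_y_2 = 98; radius_2 = 22; center_y_3 = 216; radius_3 = 34; px0_4 = 150; py0_4 = 132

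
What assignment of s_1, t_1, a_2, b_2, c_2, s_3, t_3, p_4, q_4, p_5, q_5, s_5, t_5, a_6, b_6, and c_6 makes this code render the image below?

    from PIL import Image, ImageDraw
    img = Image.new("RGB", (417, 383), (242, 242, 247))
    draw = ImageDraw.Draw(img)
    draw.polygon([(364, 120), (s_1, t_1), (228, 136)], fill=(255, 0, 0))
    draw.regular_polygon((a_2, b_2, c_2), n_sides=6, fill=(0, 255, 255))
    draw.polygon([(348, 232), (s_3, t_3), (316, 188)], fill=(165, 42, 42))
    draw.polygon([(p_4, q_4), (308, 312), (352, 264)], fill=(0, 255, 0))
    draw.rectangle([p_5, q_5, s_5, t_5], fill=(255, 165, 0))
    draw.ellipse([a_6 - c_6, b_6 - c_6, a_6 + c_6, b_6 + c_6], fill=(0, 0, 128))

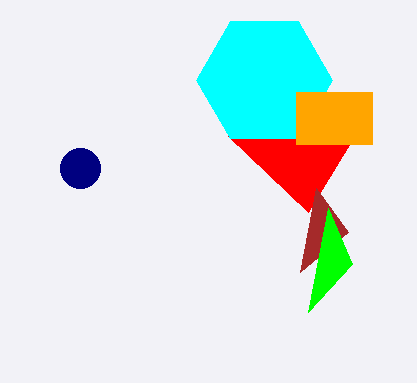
s_1 = 308, t_1 = 212, a_2 = 264, b_2 = 80, c_2 = 68, s_3 = 300, t_3 = 272, p_4 = 328, q_4 = 208, p_5 = 296, q_5 = 92, s_5 = 372, t_5 = 144, a_6 = 80, b_6 = 168, c_6 = 20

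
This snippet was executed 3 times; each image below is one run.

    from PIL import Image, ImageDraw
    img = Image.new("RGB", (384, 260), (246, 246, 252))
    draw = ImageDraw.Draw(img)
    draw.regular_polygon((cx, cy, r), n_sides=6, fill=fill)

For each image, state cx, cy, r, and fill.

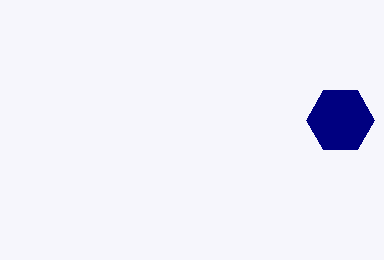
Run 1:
cx = 340
cy = 120
r = 34
fill = 'navy'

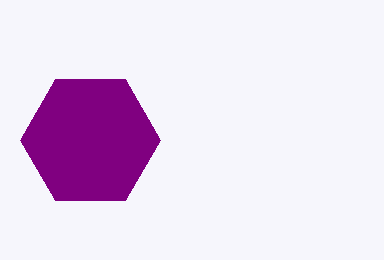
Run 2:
cx = 90; cy = 140; r = 70; fill = 'purple'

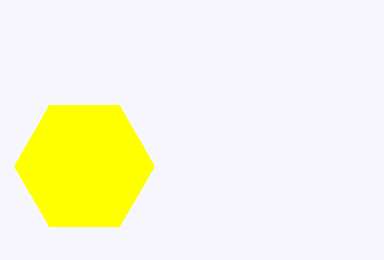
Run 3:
cx = 84, cy = 166, r = 70, fill = 'yellow'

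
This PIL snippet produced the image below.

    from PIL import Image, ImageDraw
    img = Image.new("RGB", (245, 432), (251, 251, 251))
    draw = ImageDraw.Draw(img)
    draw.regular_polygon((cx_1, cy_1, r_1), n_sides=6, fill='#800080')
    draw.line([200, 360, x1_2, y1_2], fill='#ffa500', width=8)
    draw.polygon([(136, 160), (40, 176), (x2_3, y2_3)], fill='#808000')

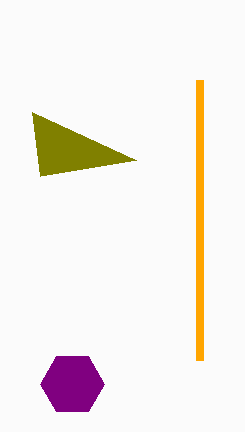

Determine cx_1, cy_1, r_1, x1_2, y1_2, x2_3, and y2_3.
cx_1 = 72; cy_1 = 384; r_1 = 32; x1_2 = 200; y1_2 = 80; x2_3 = 32; y2_3 = 112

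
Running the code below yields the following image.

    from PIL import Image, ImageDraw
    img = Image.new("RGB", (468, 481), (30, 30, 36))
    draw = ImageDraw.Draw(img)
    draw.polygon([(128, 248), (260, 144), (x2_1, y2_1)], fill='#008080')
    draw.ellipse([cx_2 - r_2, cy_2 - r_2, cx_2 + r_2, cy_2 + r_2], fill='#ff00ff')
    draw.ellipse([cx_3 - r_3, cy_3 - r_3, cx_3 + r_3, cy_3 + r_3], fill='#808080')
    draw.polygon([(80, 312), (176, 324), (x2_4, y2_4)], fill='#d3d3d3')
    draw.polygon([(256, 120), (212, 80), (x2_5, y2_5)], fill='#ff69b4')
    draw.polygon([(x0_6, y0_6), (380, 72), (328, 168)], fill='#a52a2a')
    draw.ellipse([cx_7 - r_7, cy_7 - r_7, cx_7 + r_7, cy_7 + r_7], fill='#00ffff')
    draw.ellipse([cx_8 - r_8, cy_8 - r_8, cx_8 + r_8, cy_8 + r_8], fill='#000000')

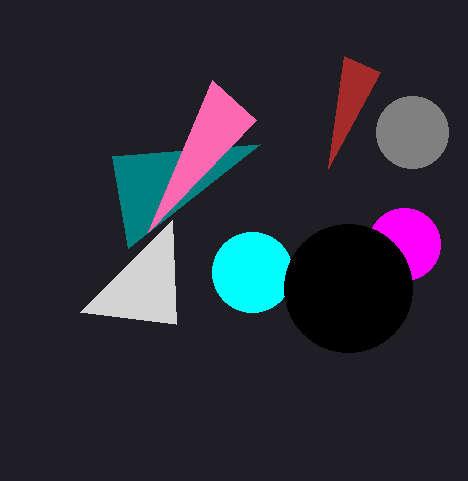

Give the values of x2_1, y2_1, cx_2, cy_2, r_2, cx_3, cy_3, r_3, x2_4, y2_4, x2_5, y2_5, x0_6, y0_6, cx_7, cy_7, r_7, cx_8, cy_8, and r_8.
x2_1 = 112
y2_1 = 156
cx_2 = 404
cy_2 = 244
r_2 = 36
cx_3 = 412
cy_3 = 132
r_3 = 36
x2_4 = 172
y2_4 = 220
x2_5 = 148
y2_5 = 232
x0_6 = 344
y0_6 = 56
cx_7 = 252
cy_7 = 272
r_7 = 40
cx_8 = 348
cy_8 = 288
r_8 = 64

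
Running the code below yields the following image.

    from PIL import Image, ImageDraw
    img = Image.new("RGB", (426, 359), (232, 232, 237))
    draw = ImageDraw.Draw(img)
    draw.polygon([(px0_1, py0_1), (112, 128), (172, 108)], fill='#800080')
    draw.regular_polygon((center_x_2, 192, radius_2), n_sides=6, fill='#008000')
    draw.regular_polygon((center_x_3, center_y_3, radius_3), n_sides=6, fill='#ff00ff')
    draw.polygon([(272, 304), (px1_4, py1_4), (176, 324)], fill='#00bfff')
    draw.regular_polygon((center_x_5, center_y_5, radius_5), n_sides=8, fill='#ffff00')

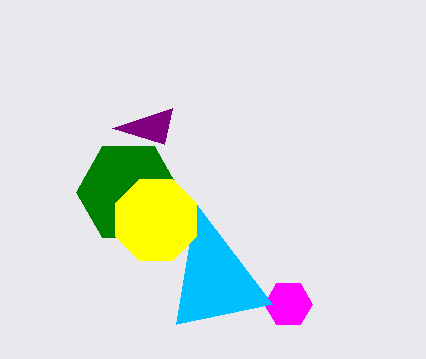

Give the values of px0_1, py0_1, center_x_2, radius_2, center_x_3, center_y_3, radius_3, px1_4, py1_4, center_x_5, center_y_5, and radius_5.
px0_1 = 164
py0_1 = 144
center_x_2 = 128
radius_2 = 52
center_x_3 = 288
center_y_3 = 304
radius_3 = 24
px1_4 = 196
py1_4 = 204
center_x_5 = 156
center_y_5 = 220
radius_5 = 44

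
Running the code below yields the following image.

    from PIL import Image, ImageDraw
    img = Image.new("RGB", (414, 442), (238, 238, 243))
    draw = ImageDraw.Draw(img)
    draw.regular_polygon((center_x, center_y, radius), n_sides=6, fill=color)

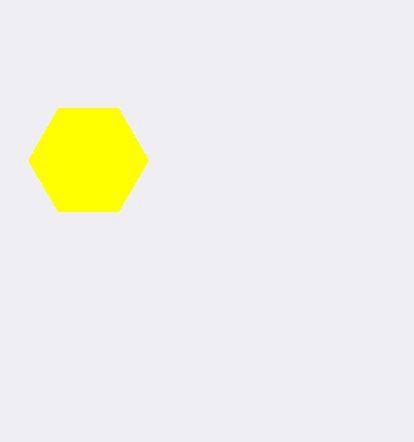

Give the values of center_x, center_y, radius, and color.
center_x = 88; center_y = 160; radius = 60; color = 'yellow'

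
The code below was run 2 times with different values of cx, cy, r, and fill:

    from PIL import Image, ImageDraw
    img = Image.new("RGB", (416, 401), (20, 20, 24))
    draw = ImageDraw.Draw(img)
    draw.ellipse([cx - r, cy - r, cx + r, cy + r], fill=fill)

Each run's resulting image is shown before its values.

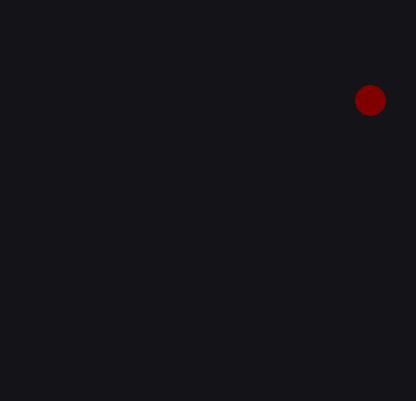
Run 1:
cx = 370
cy = 100
r = 15
fill = 'maroon'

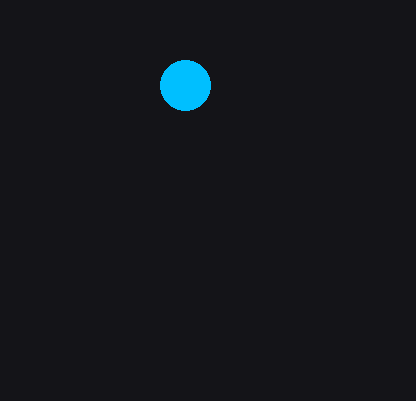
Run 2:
cx = 185; cy = 85; r = 25; fill = 'deepskyblue'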